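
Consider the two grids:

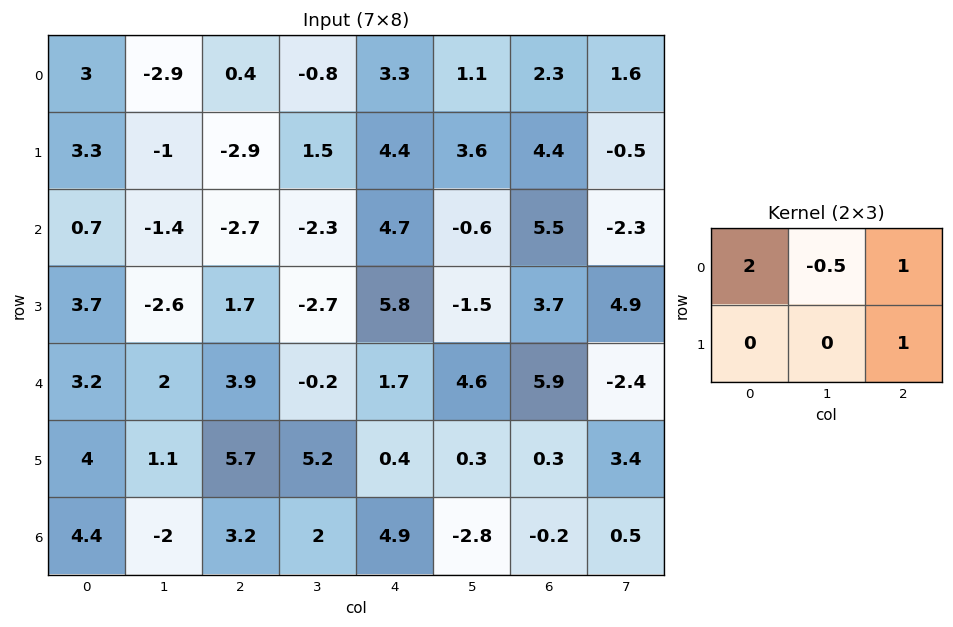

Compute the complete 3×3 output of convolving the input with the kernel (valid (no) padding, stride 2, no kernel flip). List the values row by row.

Output[0,0]: The receptive field on the input at this output position is [3 -2.9 0.4 / 3.3 -1 -2.9]. Elementwise product with the kernel and sum: 3·2 + -2.9·-0.5 + 0.4·1 + -2.9·1.

4.95 8.9 12.75
1.1 6.25 18.9
15 10 7.3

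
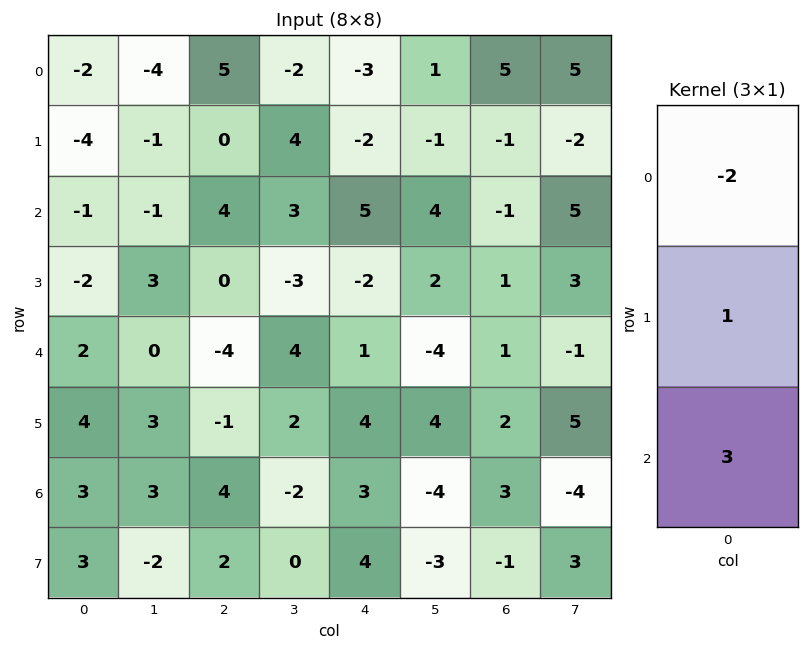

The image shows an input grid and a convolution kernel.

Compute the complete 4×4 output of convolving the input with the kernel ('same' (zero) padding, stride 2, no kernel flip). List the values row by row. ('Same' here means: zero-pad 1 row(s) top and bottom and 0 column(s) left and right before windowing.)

Output[0,0]: The receptive field on the zero-padded input at this output position is [0 / -2 / -4]. Elementwise product with the kernel and sum: 0·-2 + -2·1 + -4·3.

-14 5 -9 2
1 4 3 4
18 -7 17 5
4 12 7 -4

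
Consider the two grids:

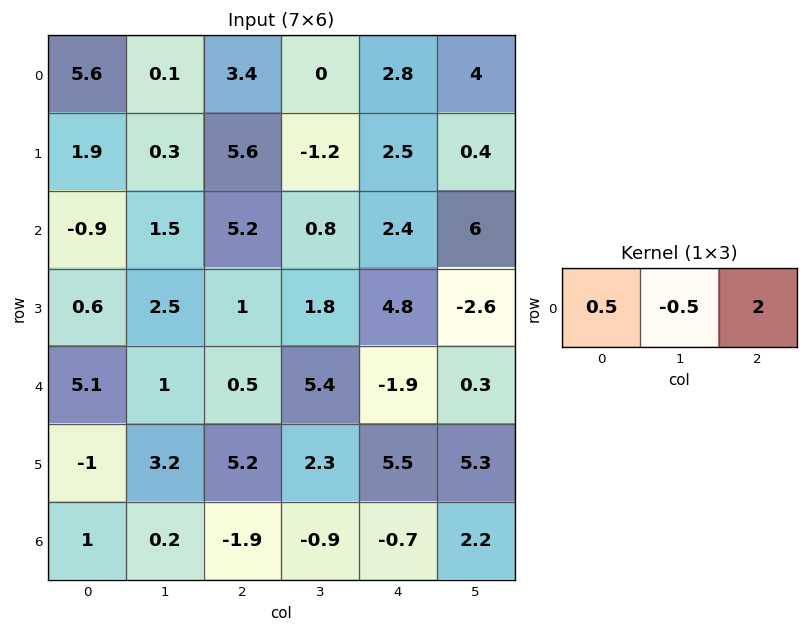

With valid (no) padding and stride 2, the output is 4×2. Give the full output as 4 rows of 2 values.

Output[0,0]: The receptive field on the input at this output position is [5.6 0.1 3.4]. Elementwise product with the kernel and sum: 5.6·0.5 + 0.1·-0.5 + 3.4·2.

9.55 7.3
9.2 7
3.05 -6.25
-3.4 -1.9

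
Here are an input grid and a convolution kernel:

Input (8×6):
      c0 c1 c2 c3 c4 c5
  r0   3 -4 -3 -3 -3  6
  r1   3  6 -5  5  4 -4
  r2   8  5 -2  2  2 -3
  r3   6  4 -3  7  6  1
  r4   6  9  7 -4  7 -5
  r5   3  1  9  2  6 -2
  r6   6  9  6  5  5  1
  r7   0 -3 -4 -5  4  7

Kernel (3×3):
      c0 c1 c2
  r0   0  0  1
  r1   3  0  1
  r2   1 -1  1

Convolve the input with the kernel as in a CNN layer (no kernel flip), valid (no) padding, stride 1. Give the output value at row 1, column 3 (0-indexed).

1

The receptive field on the input at this output position is [5 4 -4 / 2 2 -3 / 7 6 1]. Elementwise product with the kernel and sum: -4·1 + 2·3 + -3·1 + 7·1 + 6·-1 + 1·1.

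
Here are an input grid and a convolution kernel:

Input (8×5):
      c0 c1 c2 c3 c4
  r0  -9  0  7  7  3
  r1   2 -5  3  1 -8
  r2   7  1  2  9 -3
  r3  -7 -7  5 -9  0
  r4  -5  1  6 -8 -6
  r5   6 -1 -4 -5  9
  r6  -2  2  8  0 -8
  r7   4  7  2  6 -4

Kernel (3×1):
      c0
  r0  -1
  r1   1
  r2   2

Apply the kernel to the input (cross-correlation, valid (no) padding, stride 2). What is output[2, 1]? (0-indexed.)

The receptive field on the input at this output position is [6 / -4 / 8]. Elementwise product with the kernel and sum: 6·-1 + -4·1 + 8·2.

6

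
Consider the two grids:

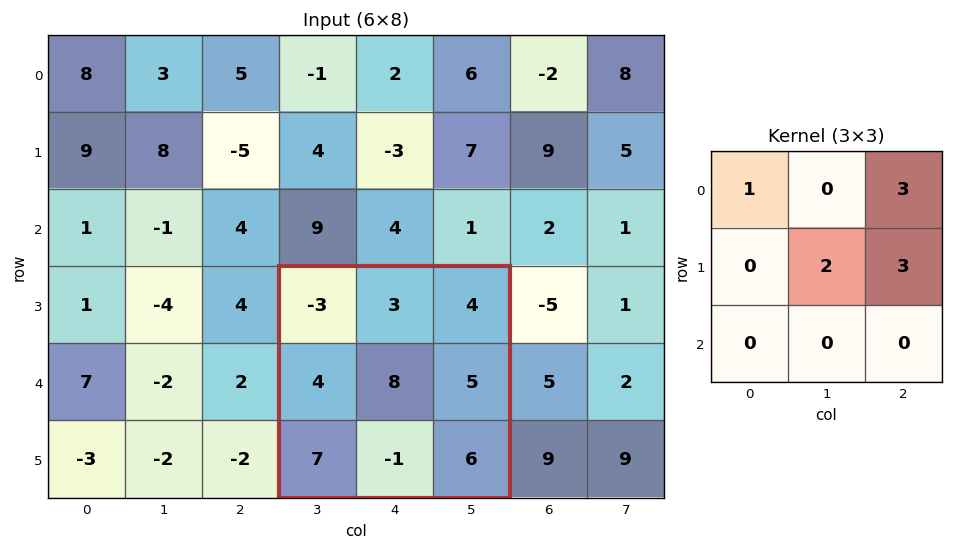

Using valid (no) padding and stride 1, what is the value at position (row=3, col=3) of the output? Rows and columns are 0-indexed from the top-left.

40

The receptive field on the input at this output position is [-3 3 4 / 4 8 5 / 7 -1 6]. Elementwise product with the kernel and sum: -3·1 + 4·3 + 8·2 + 5·3.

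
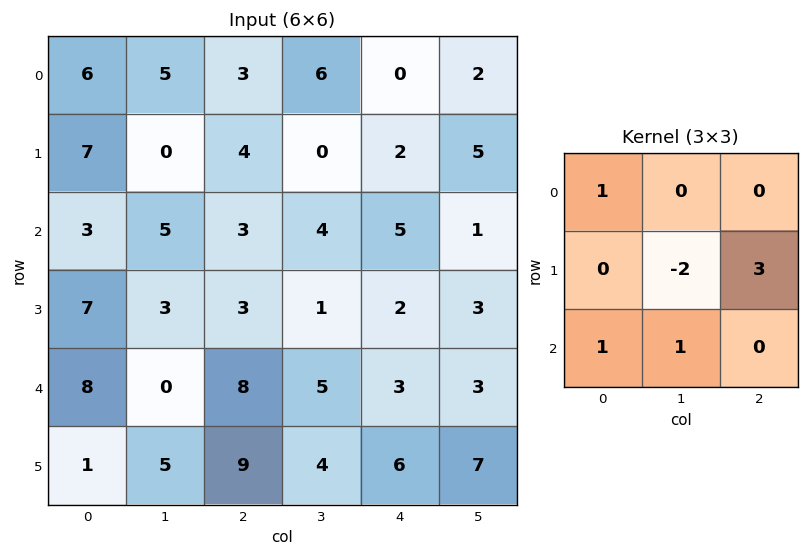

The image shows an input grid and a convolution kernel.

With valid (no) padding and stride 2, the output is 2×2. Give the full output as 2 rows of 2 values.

Output[0,0]: The receptive field on the input at this output position is [6 5 3 / 7 0 4 / 3 5 3]. Elementwise product with the kernel and sum: 6·1 + 0·-2 + 4·3 + 3·1 + 5·1.
Output[0,1]: The receptive field on the input at this output position is [3 6 0 / 4 0 2 / 3 4 5]. Elementwise product with the kernel and sum: 3·1 + 0·-2 + 2·3 + 3·1 + 4·1.

26 16
14 20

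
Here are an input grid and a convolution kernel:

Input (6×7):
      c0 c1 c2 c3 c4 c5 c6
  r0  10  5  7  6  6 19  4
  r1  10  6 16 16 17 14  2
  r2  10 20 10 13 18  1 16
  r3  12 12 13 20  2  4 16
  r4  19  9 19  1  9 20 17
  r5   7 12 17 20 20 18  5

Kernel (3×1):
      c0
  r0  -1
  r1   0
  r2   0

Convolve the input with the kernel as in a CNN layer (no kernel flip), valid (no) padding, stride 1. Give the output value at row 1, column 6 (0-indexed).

-2

The receptive field on the input at this output position is [2 / 16 / 16]. Elementwise product with the kernel and sum: 2·-1.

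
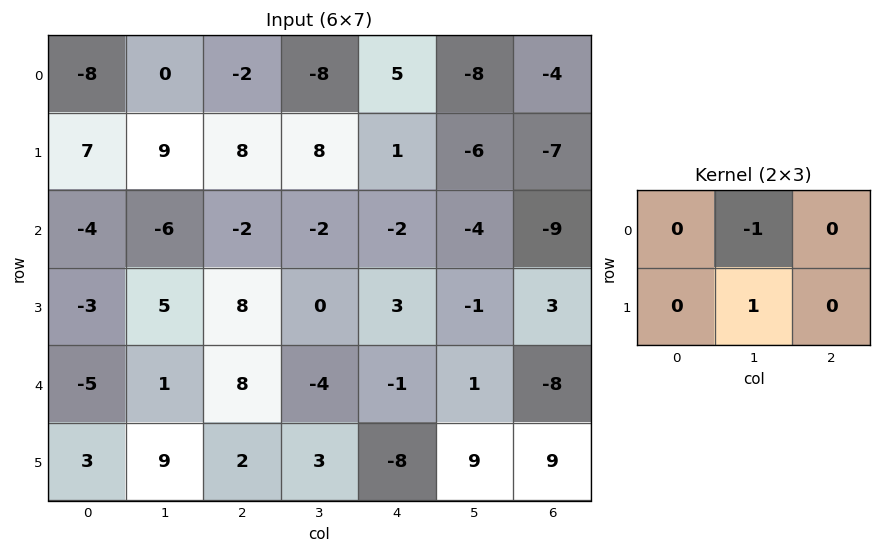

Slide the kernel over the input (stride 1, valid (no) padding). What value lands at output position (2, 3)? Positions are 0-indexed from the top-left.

The receptive field on the input at this output position is [-2 -2 -4 / 0 3 -1]. Elementwise product with the kernel and sum: -2·-1 + 3·1.

5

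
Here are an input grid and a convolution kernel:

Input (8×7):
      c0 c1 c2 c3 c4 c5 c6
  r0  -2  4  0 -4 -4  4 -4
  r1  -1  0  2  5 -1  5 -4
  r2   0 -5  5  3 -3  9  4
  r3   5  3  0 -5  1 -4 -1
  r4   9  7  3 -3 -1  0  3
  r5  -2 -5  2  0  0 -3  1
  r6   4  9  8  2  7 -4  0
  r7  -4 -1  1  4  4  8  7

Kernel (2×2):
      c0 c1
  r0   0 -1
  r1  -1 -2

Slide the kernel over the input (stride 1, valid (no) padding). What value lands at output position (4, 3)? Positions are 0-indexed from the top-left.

1

The receptive field on the input at this output position is [-3 -1 / 0 0]. Elementwise product with the kernel and sum: -1·-1 + 0·-1 + 0·-2.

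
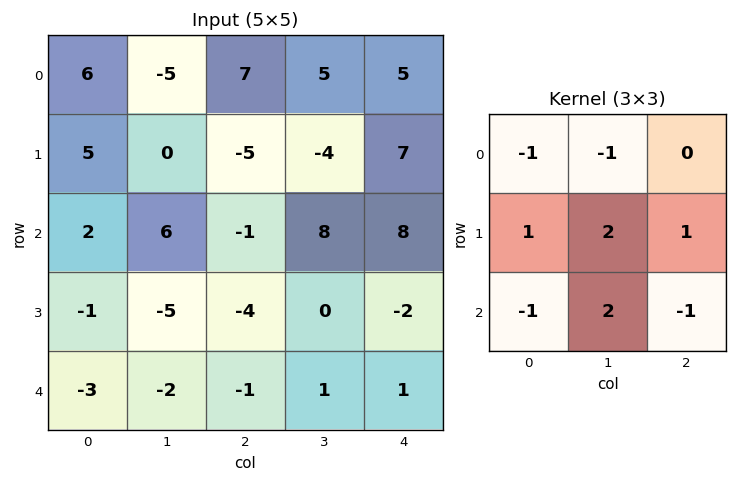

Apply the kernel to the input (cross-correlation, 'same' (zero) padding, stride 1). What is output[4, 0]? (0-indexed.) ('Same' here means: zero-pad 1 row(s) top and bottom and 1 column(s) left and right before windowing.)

The receptive field on the zero-padded input at this output position is [0 -1 -5 / 0 -3 -2 / 0 0 0]. Elementwise product with the kernel and sum: 0·-1 + -1·-1 + 0·1 + -3·2 + -2·1 + 0·-1 + 0·2 + 0·-1.

-7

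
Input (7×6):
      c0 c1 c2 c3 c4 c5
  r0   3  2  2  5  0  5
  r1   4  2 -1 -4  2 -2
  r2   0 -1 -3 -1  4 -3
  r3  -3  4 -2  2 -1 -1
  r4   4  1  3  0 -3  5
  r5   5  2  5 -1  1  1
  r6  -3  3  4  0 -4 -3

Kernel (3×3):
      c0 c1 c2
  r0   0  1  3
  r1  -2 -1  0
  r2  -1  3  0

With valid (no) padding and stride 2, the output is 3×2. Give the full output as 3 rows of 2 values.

-5 11
-9 10
10 -22

Output[0,0]: The receptive field on the input at this output position is [3 2 2 / 4 2 -1 / 0 -1 -3]. Elementwise product with the kernel and sum: 2·1 + 2·3 + 4·-2 + 2·-1 + 0·-1 + -1·3.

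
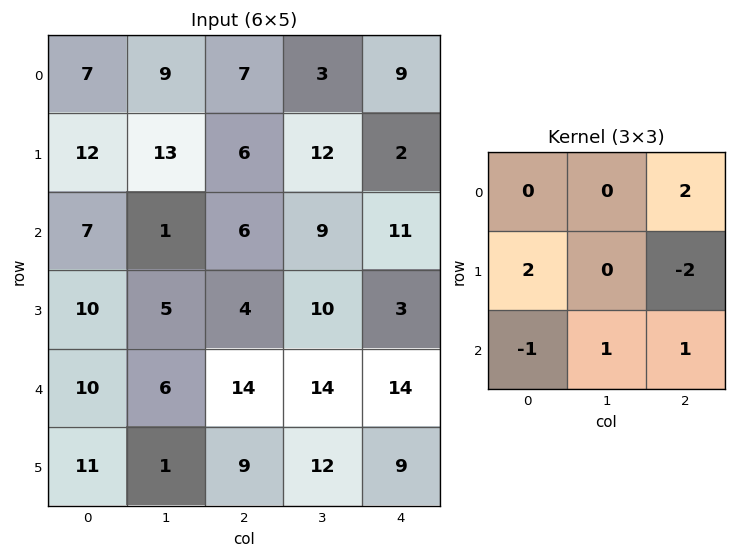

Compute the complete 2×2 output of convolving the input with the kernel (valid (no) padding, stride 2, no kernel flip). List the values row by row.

26 40
34 38

Output[0,0]: The receptive field on the input at this output position is [7 9 7 / 12 13 6 / 7 1 6]. Elementwise product with the kernel and sum: 7·2 + 12·2 + 6·-2 + 7·-1 + 1·1 + 6·1.
Output[0,1]: The receptive field on the input at this output position is [7 3 9 / 6 12 2 / 6 9 11]. Elementwise product with the kernel and sum: 9·2 + 6·2 + 2·-2 + 6·-1 + 9·1 + 11·1.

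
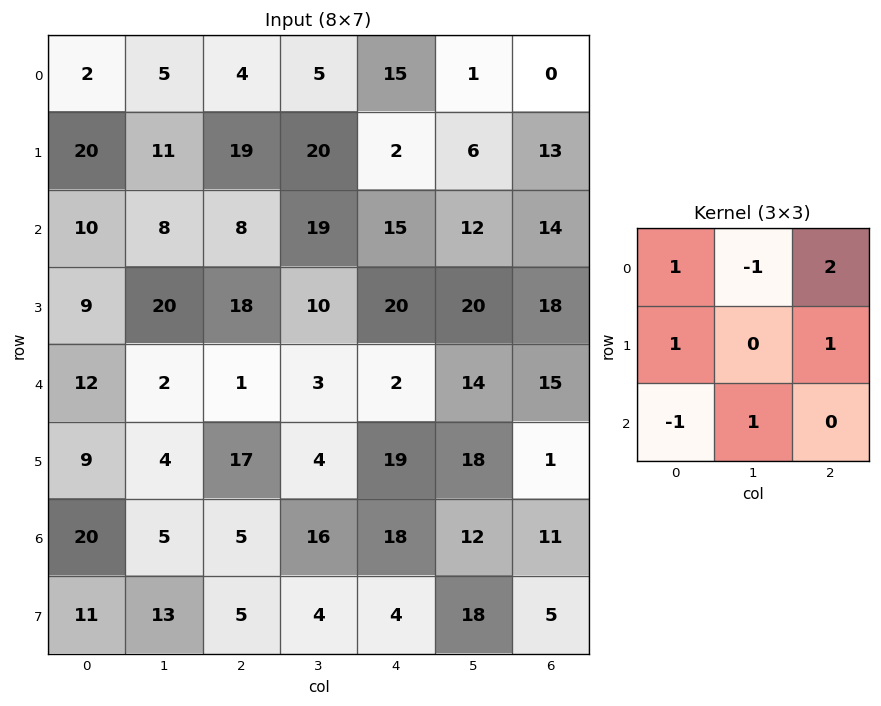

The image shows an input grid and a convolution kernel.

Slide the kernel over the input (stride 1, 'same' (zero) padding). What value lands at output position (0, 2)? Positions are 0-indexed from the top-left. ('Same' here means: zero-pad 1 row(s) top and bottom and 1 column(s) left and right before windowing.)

The receptive field on the zero-padded input at this output position is [0 0 0 / 5 4 5 / 11 19 20]. Elementwise product with the kernel and sum: 0·1 + 0·-1 + 0·2 + 5·1 + 5·1 + 11·-1 + 19·1.

18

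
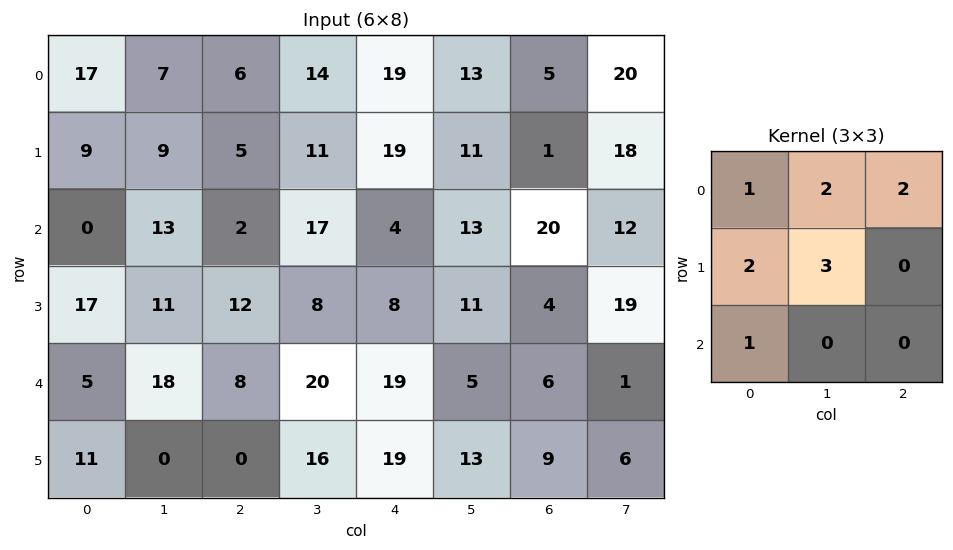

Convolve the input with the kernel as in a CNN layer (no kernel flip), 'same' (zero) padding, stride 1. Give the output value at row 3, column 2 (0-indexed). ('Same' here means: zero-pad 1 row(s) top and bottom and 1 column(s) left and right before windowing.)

The receptive field on the zero-padded input at this output position is [13 2 17 / 11 12 8 / 18 8 20]. Elementwise product with the kernel and sum: 13·1 + 2·2 + 17·2 + 11·2 + 12·3 + 18·1.

127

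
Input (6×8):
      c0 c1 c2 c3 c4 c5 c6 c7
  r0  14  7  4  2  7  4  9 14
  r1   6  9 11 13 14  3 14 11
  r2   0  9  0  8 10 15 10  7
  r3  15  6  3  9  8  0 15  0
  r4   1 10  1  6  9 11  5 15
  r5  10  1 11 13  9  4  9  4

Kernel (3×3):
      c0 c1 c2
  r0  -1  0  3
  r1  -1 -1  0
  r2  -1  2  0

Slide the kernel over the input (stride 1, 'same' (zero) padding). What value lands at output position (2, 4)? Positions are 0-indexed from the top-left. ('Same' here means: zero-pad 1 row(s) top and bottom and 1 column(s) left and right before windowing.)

The receptive field on the zero-padded input at this output position is [13 14 3 / 8 10 15 / 9 8 0]. Elementwise product with the kernel and sum: 13·-1 + 3·3 + 8·-1 + 10·-1 + 9·-1 + 8·2.

-15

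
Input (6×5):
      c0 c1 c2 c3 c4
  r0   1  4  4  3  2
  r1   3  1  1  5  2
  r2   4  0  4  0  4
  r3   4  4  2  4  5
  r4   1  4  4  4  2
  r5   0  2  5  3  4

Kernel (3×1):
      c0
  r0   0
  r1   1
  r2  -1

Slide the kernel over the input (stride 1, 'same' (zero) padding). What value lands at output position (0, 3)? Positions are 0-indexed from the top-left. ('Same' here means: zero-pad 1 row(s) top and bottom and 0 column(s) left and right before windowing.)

The receptive field on the zero-padded input at this output position is [0 / 3 / 5]. Elementwise product with the kernel and sum: 3·1 + 5·-1.

-2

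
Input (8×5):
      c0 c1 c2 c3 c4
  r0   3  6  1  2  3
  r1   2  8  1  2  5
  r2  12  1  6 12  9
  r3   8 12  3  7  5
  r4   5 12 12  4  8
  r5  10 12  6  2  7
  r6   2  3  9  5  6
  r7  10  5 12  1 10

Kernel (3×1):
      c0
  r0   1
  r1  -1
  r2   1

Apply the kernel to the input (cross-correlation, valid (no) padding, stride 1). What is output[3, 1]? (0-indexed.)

The receptive field on the input at this output position is [12 / 12 / 12]. Elementwise product with the kernel and sum: 12·1 + 12·-1 + 12·1.

12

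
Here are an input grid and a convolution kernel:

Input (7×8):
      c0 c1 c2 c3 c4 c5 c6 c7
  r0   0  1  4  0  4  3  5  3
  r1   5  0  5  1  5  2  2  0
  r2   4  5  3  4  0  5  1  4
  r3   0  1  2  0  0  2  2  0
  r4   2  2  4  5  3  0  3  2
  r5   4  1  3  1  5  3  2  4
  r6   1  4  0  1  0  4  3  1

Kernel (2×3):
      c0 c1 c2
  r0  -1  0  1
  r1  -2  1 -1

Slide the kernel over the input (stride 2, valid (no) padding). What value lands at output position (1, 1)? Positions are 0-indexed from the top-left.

The receptive field on the input at this output position is [3 4 0 / 2 0 0]. Elementwise product with the kernel and sum: 3·-1 + 0·1 + 2·-2 + 0·1 + 0·-1.

-7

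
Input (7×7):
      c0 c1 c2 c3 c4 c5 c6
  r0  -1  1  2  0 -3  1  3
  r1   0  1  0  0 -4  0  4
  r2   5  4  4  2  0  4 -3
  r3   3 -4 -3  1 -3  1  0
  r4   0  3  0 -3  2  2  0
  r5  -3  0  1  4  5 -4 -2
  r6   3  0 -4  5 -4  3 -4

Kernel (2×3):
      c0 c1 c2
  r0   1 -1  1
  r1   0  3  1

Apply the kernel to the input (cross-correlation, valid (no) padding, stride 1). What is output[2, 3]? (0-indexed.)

The receptive field on the input at this output position is [2 0 4 / 1 -3 1]. Elementwise product with the kernel and sum: 2·1 + 0·-1 + 4·1 + -3·3 + 1·1.

-2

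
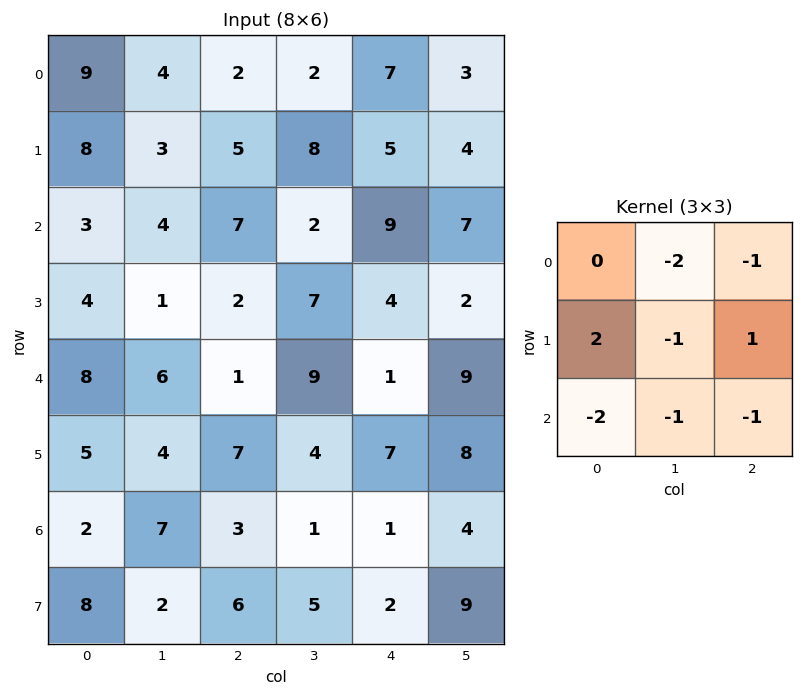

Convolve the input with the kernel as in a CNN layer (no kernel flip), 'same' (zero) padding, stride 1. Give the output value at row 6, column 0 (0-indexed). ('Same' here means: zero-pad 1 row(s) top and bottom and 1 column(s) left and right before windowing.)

The receptive field on the zero-padded input at this output position is [0 5 4 / 0 2 7 / 0 8 2]. Elementwise product with the kernel and sum: 5·-2 + 4·-1 + 0·2 + 2·-1 + 7·1 + 0·-2 + 8·-1 + 2·-1.

-19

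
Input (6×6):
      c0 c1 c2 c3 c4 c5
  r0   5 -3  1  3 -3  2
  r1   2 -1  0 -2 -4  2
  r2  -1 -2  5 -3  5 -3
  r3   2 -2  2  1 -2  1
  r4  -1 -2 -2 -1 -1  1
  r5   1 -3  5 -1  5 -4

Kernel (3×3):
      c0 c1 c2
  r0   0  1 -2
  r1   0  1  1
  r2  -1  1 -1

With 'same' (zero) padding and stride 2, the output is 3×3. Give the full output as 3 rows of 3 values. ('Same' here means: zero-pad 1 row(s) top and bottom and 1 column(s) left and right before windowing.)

5 7 -5
5 9 -10
7 6 6

Output[0,0]: The receptive field on the zero-padded input at this output position is [0 0 0 / 0 5 -3 / 0 2 -1]. Elementwise product with the kernel and sum: 0·1 + 0·-2 + 5·1 + -3·1 + 0·-1 + 2·1 + -1·-1.
Output[0,1]: The receptive field on the zero-padded input at this output position is [0 0 0 / -3 1 3 / -1 0 -2]. Elementwise product with the kernel and sum: 0·1 + 0·-2 + 1·1 + 3·1 + -1·-1 + 0·1 + -2·-1.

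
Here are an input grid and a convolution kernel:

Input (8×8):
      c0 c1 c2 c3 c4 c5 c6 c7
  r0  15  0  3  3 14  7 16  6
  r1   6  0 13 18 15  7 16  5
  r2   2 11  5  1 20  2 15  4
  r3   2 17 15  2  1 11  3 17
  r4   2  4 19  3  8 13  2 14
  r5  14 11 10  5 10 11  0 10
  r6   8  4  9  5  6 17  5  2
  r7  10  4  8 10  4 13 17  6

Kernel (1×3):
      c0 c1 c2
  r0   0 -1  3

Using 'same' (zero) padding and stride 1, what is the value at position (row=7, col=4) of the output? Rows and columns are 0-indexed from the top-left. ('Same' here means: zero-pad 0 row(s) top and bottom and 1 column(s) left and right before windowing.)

35

The receptive field on the zero-padded input at this output position is [10 4 13]. Elementwise product with the kernel and sum: 4·-1 + 13·3.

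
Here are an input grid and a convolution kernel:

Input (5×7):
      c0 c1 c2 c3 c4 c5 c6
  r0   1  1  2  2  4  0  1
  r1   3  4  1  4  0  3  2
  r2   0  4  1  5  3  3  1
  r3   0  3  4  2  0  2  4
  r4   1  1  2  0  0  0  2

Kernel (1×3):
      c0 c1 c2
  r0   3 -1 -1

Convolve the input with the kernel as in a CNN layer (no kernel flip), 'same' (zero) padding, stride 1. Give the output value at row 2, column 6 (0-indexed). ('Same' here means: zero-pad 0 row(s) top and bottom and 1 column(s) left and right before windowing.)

The receptive field on the zero-padded input at this output position is [3 1 0]. Elementwise product with the kernel and sum: 3·3 + 1·-1 + 0·-1.

8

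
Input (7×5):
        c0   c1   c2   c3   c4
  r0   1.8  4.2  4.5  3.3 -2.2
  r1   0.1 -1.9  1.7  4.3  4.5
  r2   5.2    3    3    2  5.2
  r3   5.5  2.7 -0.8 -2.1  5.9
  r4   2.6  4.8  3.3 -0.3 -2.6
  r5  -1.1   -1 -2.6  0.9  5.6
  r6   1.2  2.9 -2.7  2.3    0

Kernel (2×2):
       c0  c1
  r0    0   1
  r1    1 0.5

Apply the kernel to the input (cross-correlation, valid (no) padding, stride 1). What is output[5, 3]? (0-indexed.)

The receptive field on the input at this output position is [0.9 5.6 / 2.3 0]. Elementwise product with the kernel and sum: 5.6·1 + 2.3·1 + 0·0.5.

7.9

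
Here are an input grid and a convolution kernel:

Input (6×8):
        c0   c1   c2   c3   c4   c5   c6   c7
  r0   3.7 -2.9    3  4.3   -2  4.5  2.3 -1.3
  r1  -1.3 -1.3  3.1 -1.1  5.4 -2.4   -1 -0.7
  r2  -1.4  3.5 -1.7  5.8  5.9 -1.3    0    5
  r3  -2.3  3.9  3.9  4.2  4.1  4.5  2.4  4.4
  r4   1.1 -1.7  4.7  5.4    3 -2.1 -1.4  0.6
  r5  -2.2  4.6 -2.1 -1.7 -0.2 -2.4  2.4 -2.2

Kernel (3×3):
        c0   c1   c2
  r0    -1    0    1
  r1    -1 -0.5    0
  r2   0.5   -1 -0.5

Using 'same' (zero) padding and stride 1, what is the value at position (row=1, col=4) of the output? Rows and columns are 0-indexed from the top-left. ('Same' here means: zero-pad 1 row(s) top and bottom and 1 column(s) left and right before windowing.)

-3.75

The receptive field on the zero-padded input at this output position is [4.3 -2 4.5 / -1.1 5.4 -2.4 / 5.8 5.9 -1.3]. Elementwise product with the kernel and sum: 4.3·-1 + 4.5·1 + -1.1·-1 + 5.4·-0.5 + 5.8·0.5 + 5.9·-1 + -1.3·-0.5.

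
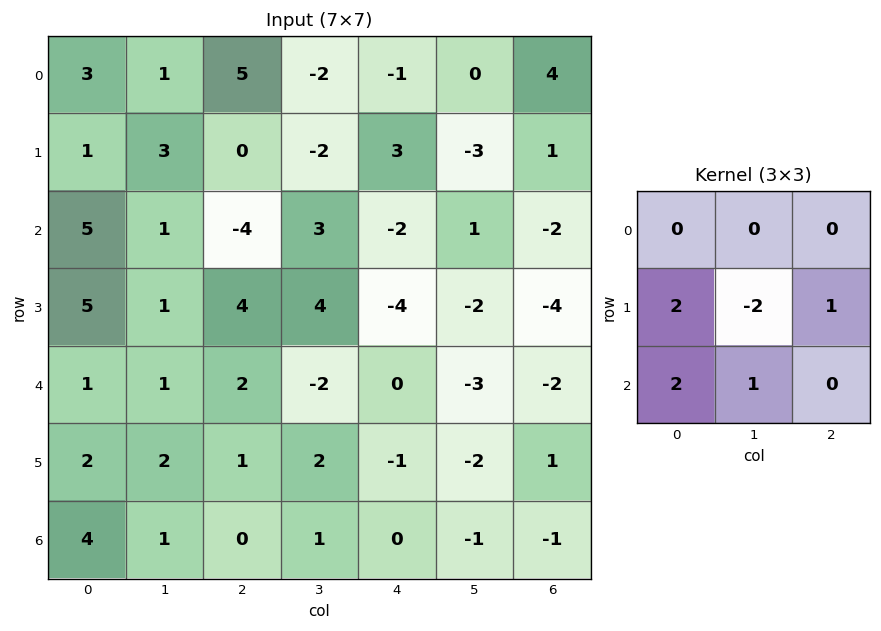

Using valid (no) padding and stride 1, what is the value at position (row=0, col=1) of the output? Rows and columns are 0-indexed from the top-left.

2

The receptive field on the input at this output position is [1 5 -2 / 3 0 -2 / 1 -4 3]. Elementwise product with the kernel and sum: 3·2 + 0·-2 + -2·1 + 1·2 + -4·1.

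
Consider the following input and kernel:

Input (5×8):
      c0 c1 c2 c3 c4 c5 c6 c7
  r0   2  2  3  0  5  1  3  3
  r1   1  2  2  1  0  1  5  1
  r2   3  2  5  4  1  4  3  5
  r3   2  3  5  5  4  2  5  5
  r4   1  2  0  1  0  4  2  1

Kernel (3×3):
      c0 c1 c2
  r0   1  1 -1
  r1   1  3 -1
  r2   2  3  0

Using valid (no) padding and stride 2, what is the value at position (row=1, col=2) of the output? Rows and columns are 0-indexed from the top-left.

The receptive field on the input at this output position is [1 4 3 / 4 2 5 / 0 4 2]. Elementwise product with the kernel and sum: 1·1 + 4·1 + 3·-1 + 4·1 + 2·3 + 5·-1 + 0·2 + 4·3.

19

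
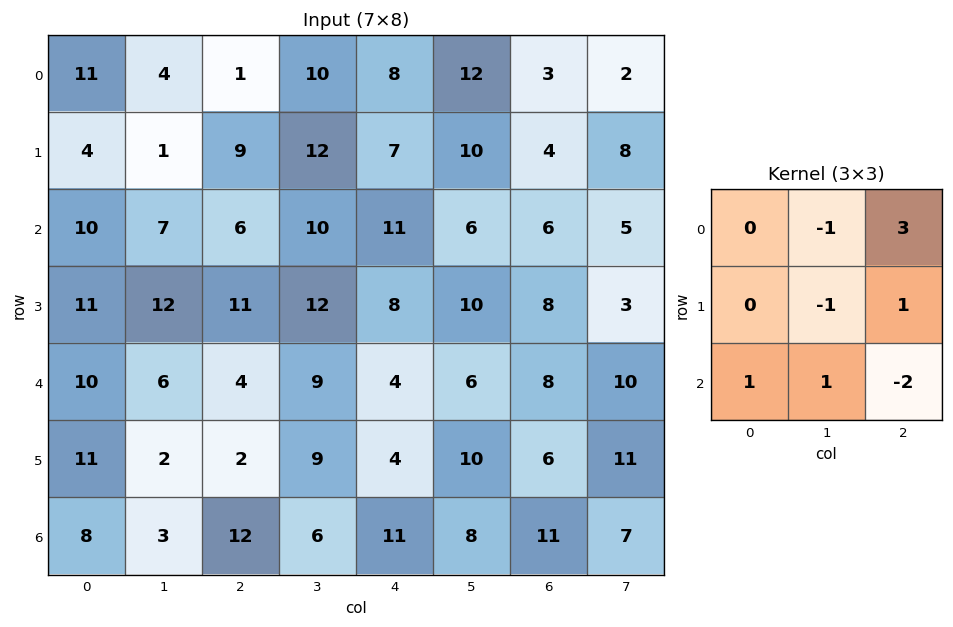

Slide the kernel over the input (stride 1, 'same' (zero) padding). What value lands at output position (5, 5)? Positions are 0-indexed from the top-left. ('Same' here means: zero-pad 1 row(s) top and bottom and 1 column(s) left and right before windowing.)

11

The receptive field on the zero-padded input at this output position is [4 6 8 / 4 10 6 / 11 8 11]. Elementwise product with the kernel and sum: 6·-1 + 8·3 + 10·-1 + 6·1 + 11·1 + 8·1 + 11·-2.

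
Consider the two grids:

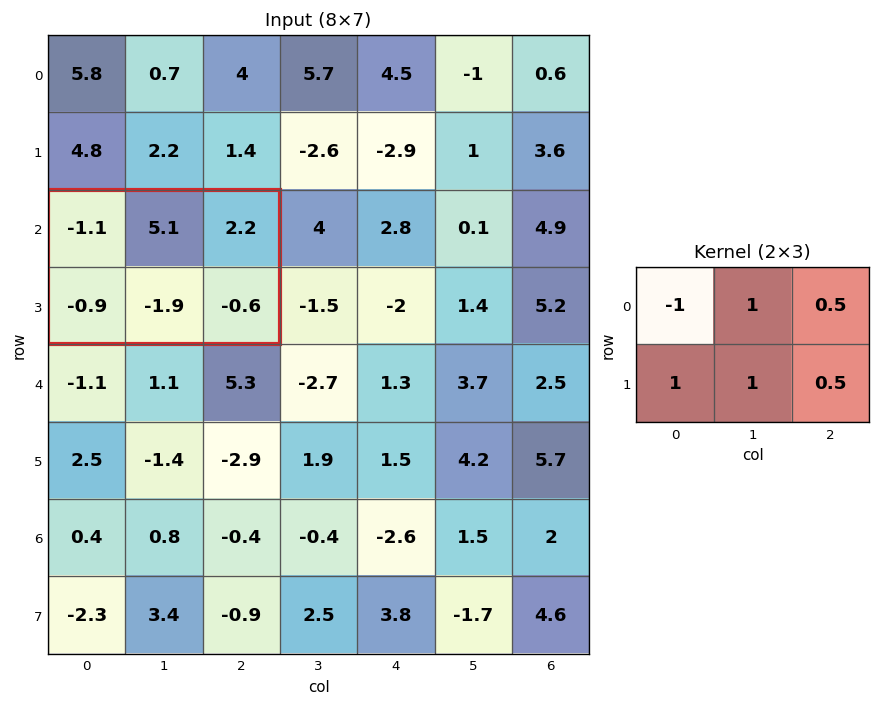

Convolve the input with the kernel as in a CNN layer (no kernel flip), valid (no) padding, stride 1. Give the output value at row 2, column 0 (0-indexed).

The receptive field on the input at this output position is [-1.1 5.1 2.2 / -0.9 -1.9 -0.6]. Elementwise product with the kernel and sum: -1.1·-1 + 5.1·1 + 2.2·0.5 + -0.9·1 + -1.9·1 + -0.6·0.5.

4.2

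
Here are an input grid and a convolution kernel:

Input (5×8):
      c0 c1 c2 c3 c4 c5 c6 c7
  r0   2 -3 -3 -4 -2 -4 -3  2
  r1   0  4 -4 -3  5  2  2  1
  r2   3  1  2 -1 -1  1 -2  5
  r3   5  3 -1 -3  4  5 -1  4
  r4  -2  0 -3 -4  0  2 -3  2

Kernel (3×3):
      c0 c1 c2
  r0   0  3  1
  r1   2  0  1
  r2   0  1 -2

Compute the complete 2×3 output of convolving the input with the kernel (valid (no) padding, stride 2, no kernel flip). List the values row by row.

-19 -16 2
20 -6 16

Output[0,0]: The receptive field on the input at this output position is [2 -3 -3 / 0 4 -4 / 3 1 2]. Elementwise product with the kernel and sum: -3·3 + -3·1 + 0·2 + -4·1 + 1·1 + 2·-2.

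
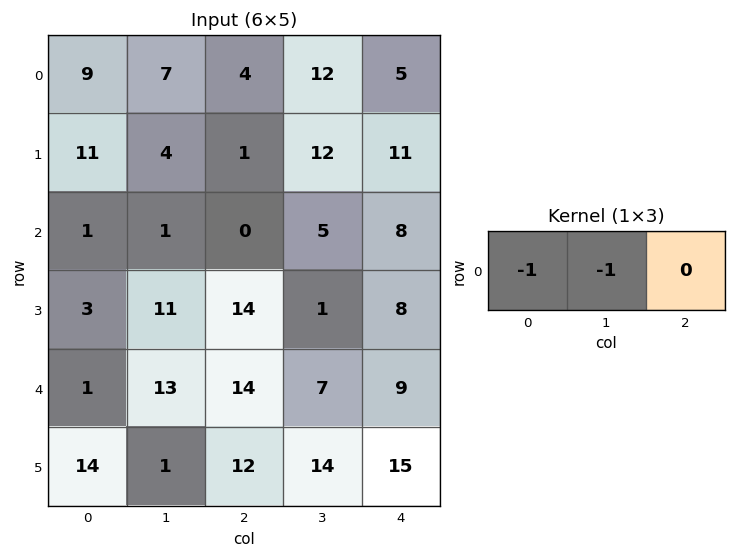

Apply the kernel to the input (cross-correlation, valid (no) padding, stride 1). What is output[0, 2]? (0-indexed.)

-16

The receptive field on the input at this output position is [4 12 5]. Elementwise product with the kernel and sum: 4·-1 + 12·-1.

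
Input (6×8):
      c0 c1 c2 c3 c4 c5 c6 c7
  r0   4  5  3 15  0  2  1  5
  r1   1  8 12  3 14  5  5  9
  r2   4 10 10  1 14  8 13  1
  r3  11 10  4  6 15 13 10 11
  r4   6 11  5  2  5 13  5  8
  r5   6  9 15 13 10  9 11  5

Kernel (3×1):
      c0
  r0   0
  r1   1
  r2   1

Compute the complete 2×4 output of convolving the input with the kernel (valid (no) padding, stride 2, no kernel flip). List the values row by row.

Output[0,0]: The receptive field on the input at this output position is [4 / 1 / 4]. Elementwise product with the kernel and sum: 1·1 + 4·1.

5 22 28 18
17 9 20 15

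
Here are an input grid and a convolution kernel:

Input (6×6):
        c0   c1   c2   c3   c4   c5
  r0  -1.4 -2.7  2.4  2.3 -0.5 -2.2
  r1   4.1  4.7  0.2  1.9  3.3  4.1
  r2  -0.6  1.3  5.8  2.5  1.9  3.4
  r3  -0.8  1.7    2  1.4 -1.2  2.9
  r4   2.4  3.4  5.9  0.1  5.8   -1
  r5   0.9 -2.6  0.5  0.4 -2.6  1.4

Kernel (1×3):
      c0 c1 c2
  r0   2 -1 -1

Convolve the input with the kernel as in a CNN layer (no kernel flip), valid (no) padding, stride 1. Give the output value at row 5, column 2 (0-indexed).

The receptive field on the input at this output position is [0.5 0.4 -2.6]. Elementwise product with the kernel and sum: 0.5·2 + 0.4·-1 + -2.6·-1.

3.2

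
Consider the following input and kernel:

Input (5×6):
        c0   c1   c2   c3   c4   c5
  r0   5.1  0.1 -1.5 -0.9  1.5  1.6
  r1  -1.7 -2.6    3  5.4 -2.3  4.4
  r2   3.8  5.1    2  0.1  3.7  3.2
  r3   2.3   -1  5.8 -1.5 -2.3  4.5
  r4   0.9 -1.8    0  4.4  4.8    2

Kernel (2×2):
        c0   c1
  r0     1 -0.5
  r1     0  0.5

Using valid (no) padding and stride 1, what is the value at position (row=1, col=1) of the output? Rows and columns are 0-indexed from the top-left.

-3.1

The receptive field on the input at this output position is [-2.6 3 / 5.1 2]. Elementwise product with the kernel and sum: -2.6·1 + 3·-0.5 + 2·0.5.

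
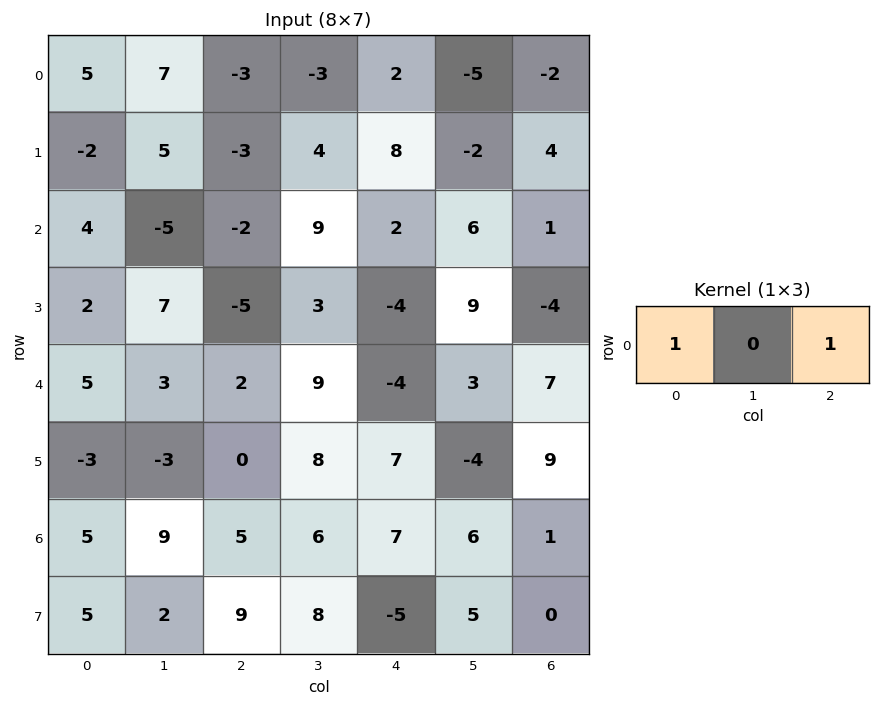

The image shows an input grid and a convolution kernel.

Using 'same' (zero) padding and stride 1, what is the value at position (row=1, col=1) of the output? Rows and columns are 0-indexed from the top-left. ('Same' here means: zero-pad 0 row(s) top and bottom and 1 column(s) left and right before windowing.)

-5

The receptive field on the zero-padded input at this output position is [-2 5 -3]. Elementwise product with the kernel and sum: -2·1 + -3·1.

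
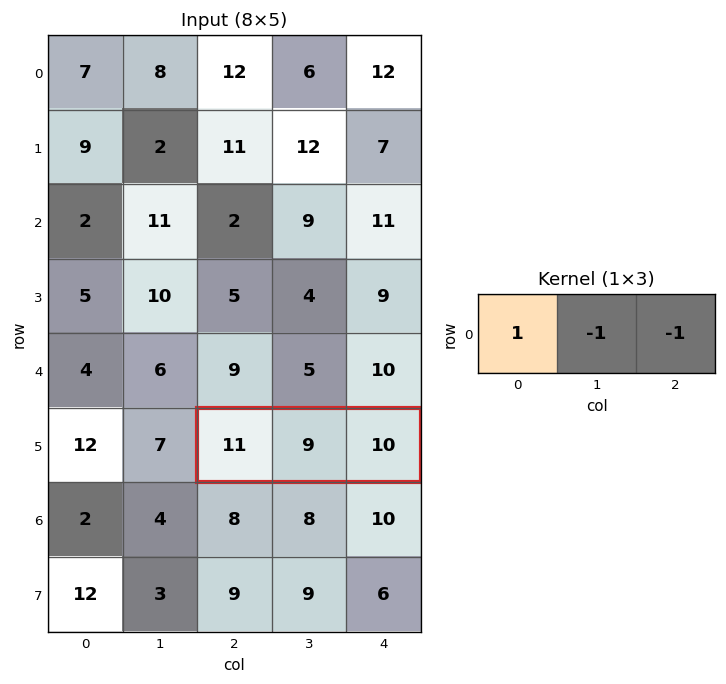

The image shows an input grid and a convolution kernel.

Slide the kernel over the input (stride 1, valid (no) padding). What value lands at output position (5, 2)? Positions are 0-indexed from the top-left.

The receptive field on the input at this output position is [11 9 10]. Elementwise product with the kernel and sum: 11·1 + 9·-1 + 10·-1.

-8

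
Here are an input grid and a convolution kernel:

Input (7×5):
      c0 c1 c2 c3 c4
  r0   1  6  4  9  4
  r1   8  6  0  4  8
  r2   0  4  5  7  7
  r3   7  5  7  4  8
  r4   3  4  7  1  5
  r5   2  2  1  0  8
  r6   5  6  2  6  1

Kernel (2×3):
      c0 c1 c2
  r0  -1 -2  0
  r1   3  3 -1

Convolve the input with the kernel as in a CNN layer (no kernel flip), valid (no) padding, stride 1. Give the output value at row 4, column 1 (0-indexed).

-9

The receptive field on the input at this output position is [4 7 1 / 2 1 0]. Elementwise product with the kernel and sum: 4·-1 + 7·-2 + 2·3 + 1·3 + 0·-1.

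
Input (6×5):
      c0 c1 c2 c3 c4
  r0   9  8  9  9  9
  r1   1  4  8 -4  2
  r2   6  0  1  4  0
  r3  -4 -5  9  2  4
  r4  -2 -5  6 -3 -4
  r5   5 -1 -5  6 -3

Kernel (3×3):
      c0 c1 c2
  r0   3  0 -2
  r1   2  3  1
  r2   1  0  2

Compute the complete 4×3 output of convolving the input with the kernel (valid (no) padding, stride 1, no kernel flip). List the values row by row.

Output[0,0]: The receptive field on the input at this output position is [9 8 9 / 1 4 8 / 6 0 1]. Elementwise product with the kernel and sum: 9·3 + 9·-2 + 1·2 + 4·3 + 8·1 + 6·1 + 1·2.
Output[0,1]: The receptive field on the input at this output position is [8 9 9 / 4 8 -4 / 0 1 4]. Elementwise product with the kernel and sum: 8·3 + 9·-2 + 4·2 + 8·3 + -4·1 + 0·1 + 4·2.

39 42 16
14 26 51
12 0 29
-48 -3 7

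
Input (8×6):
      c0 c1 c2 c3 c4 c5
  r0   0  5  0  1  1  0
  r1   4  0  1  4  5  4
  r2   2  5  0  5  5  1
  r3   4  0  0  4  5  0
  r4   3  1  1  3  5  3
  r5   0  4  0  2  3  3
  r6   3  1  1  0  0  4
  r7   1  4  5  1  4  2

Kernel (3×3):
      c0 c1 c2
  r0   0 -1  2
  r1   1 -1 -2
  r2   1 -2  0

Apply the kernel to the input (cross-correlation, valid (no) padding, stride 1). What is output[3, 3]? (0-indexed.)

-17

The receptive field on the input at this output position is [4 5 0 / 3 5 3 / 2 3 3]. Elementwise product with the kernel and sum: 5·-1 + 0·2 + 3·1 + 5·-1 + 3·-2 + 2·1 + 3·-2.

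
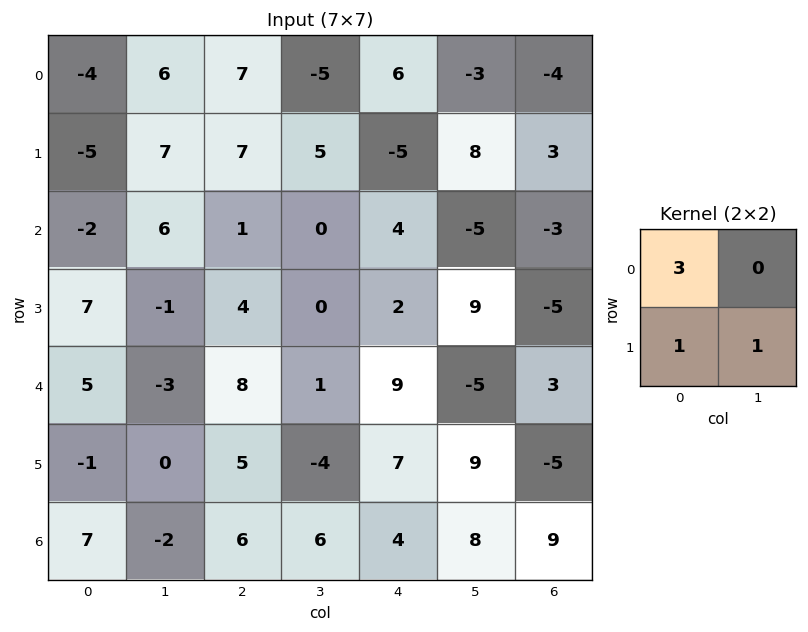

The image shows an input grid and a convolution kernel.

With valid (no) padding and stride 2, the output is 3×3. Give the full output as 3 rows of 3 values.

-10 33 21
0 7 23
14 25 43

Output[0,0]: The receptive field on the input at this output position is [-4 6 / -5 7]. Elementwise product with the kernel and sum: -4·3 + -5·1 + 7·1.
Output[0,1]: The receptive field on the input at this output position is [7 -5 / 7 5]. Elementwise product with the kernel and sum: 7·3 + 7·1 + 5·1.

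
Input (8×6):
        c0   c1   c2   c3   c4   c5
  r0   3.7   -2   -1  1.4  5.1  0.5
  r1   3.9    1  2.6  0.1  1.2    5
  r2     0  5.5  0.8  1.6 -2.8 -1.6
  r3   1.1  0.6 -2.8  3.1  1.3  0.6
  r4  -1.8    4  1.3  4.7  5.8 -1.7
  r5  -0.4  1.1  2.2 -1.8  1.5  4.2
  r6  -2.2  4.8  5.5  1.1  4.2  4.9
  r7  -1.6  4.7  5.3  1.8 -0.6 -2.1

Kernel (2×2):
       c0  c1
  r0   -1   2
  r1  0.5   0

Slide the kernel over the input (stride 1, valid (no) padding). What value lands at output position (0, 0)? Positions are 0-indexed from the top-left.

The receptive field on the input at this output position is [3.7 -2 / 3.9 1]. Elementwise product with the kernel and sum: 3.7·-1 + -2·2 + 3.9·0.5.

-5.75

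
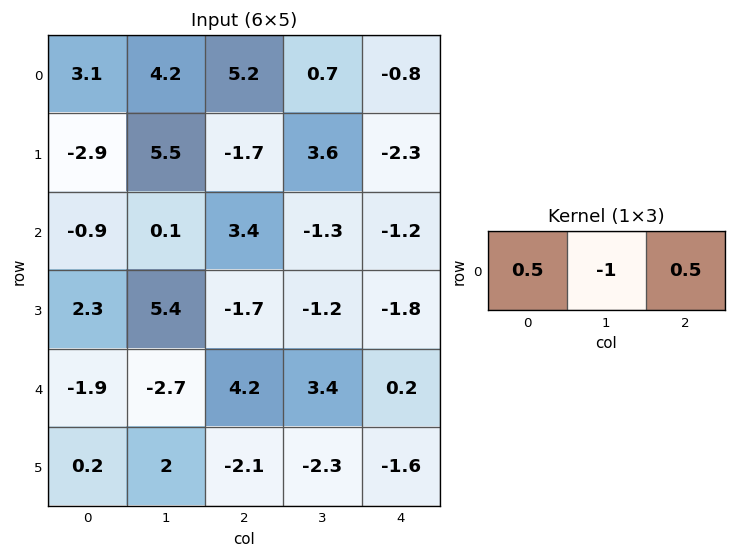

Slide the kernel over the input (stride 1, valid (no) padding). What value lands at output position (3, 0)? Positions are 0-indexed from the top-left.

-5.1

The receptive field on the input at this output position is [2.3 5.4 -1.7]. Elementwise product with the kernel and sum: 2.3·0.5 + 5.4·-1 + -1.7·0.5.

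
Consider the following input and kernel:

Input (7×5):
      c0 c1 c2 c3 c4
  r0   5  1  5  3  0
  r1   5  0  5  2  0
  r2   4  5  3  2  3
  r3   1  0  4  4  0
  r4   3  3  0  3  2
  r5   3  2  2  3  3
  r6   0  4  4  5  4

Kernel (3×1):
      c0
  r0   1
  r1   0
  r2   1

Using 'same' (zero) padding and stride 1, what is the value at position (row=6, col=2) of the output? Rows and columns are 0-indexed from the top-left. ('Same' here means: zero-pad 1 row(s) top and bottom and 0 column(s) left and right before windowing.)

The receptive field on the zero-padded input at this output position is [2 / 4 / 0]. Elementwise product with the kernel and sum: 2·1 + 0·1.

2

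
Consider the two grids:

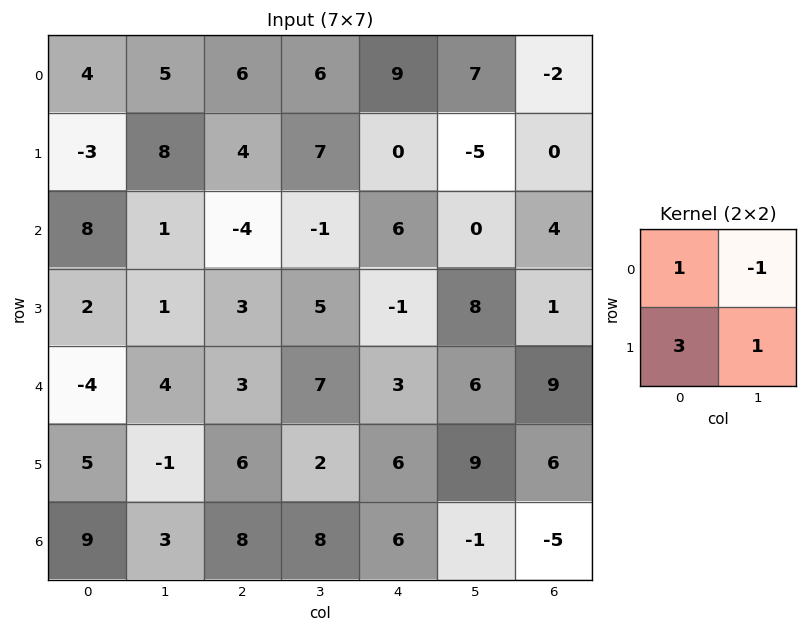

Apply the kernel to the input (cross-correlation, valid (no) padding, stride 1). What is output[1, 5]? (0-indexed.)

The receptive field on the input at this output position is [-5 0 / 0 4]. Elementwise product with the kernel and sum: -5·1 + 0·-1 + 0·3 + 4·1.

-1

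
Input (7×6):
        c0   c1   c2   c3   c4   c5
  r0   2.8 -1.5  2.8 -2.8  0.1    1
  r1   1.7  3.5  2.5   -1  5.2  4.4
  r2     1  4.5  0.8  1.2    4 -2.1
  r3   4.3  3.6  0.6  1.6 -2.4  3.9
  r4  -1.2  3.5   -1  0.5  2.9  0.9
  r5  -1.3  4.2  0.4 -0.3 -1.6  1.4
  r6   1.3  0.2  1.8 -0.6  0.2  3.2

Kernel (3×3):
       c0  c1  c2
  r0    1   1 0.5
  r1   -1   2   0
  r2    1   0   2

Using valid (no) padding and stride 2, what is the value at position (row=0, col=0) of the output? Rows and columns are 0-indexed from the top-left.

10.6

The receptive field on the input at this output position is [2.8 -1.5 2.8 / 1.7 3.5 2.5 / 1 4.5 0.8]. Elementwise product with the kernel and sum: 2.8·1 + -1.5·1 + 2.8·0.5 + 1.7·-1 + 3.5·2 + 1·1 + 0.8·2.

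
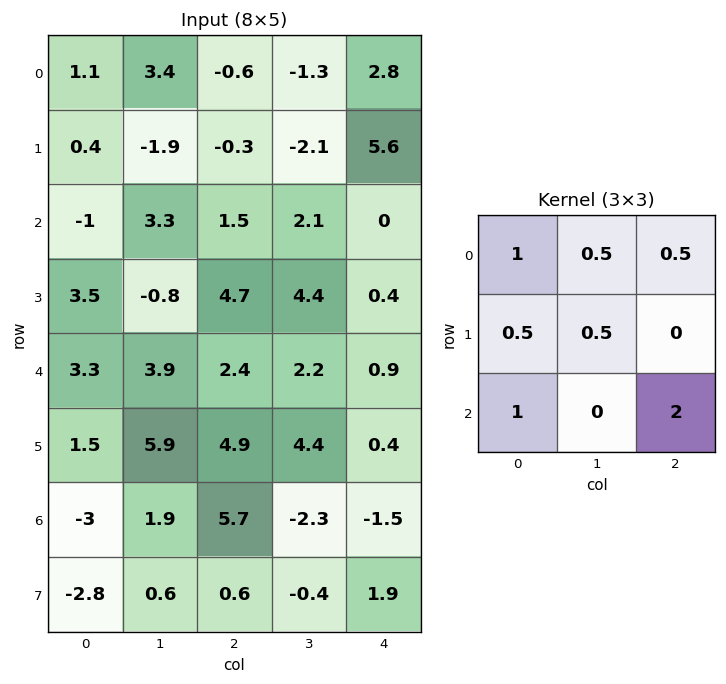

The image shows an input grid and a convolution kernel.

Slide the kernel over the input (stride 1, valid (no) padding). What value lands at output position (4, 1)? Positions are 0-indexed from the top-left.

8.9

The receptive field on the input at this output position is [3.9 2.4 2.2 / 5.9 4.9 4.4 / 1.9 5.7 -2.3]. Elementwise product with the kernel and sum: 3.9·1 + 2.4·0.5 + 2.2·0.5 + 5.9·0.5 + 4.9·0.5 + 1.9·1 + -2.3·2.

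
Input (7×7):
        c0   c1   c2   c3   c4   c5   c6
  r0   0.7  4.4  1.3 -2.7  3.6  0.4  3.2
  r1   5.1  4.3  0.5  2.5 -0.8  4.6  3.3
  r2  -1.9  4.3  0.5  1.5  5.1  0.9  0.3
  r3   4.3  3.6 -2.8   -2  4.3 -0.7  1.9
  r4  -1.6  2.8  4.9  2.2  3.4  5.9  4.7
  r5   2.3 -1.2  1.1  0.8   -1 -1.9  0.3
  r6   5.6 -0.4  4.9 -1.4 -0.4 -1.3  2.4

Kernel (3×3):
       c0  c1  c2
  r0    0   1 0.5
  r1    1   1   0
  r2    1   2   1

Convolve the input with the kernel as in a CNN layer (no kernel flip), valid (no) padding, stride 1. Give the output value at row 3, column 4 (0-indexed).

5.05

The receptive field on the input at this output position is [4.3 -0.7 1.9 / 3.4 5.9 4.7 / -1 -1.9 0.3]. Elementwise product with the kernel and sum: -0.7·1 + 1.9·0.5 + 3.4·1 + 5.9·1 + -1·1 + -1.9·2 + 0.3·1.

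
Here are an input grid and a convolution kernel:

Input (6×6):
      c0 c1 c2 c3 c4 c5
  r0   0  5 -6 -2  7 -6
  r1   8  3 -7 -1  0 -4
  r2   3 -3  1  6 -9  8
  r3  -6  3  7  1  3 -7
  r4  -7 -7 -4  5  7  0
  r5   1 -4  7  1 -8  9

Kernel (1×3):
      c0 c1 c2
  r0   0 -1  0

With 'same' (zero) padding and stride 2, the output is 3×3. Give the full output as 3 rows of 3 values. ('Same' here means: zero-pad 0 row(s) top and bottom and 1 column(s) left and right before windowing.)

0 6 -7
-3 -1 9
7 4 -7

Output[0,0]: The receptive field on the zero-padded input at this output position is [0 0 5]. Elementwise product with the kernel and sum: 0·-1.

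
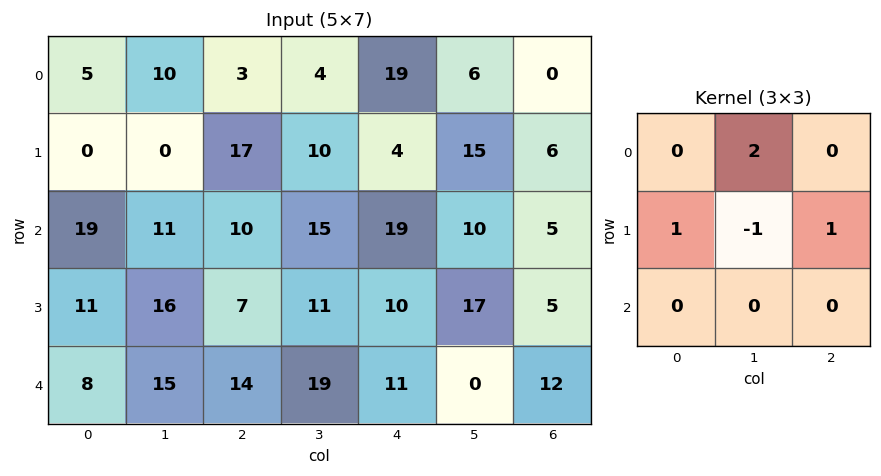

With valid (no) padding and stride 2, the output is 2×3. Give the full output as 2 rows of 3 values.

37 19 7
24 36 18

Output[0,0]: The receptive field on the input at this output position is [5 10 3 / 0 0 17 / 19 11 10]. Elementwise product with the kernel and sum: 10·2 + 0·1 + 0·-1 + 17·1.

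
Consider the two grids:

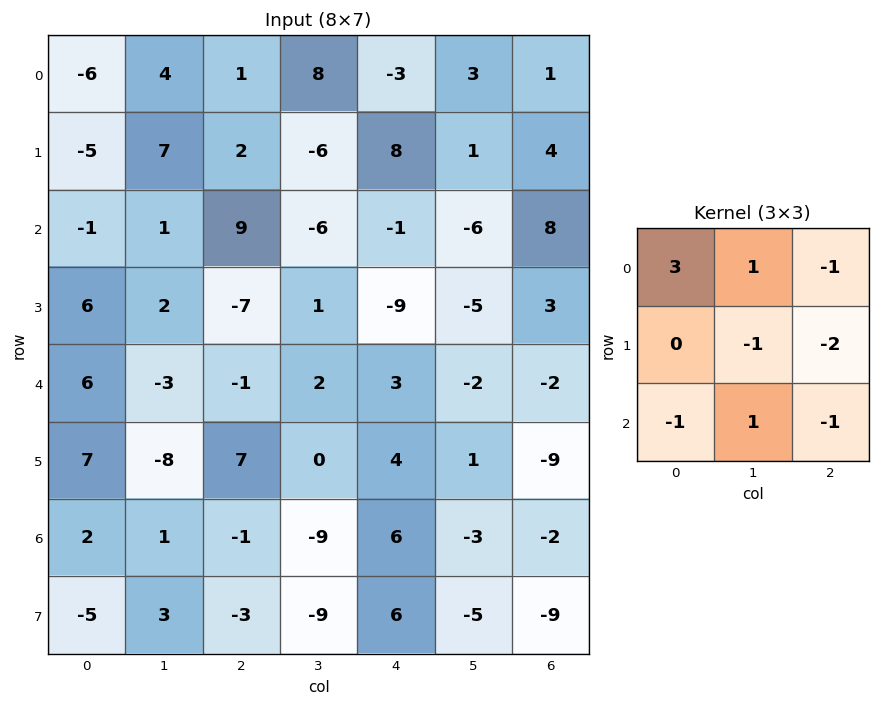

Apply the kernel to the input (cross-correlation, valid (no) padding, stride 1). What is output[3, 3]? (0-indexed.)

The receptive field on the input at this output position is [1 -9 -5 / 2 3 -2 / 0 4 1]. Elementwise product with the kernel and sum: 1·3 + -9·1 + -5·-1 + 3·-1 + -2·-2 + 0·-1 + 4·1 + 1·-1.

3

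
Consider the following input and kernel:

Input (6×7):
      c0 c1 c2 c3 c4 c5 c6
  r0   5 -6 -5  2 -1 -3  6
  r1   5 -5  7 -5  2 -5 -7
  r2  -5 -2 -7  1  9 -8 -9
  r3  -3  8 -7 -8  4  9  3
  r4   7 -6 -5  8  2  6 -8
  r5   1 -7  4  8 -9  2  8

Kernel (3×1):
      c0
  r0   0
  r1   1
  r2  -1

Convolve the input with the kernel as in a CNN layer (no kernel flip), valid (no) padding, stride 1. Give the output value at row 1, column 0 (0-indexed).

-2

The receptive field on the input at this output position is [5 / -5 / -3]. Elementwise product with the kernel and sum: -5·1 + -3·-1.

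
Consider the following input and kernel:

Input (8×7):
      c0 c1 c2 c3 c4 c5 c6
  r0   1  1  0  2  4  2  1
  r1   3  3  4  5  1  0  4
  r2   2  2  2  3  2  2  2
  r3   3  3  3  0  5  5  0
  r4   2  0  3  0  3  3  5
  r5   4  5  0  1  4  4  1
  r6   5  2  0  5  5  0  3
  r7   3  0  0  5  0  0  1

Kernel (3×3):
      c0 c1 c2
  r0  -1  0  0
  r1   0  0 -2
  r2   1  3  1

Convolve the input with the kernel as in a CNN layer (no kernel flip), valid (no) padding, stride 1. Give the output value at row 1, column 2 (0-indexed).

0

The receptive field on the input at this output position is [4 5 1 / 2 3 2 / 3 0 5]. Elementwise product with the kernel and sum: 4·-1 + 2·-2 + 3·1 + 0·3 + 5·1.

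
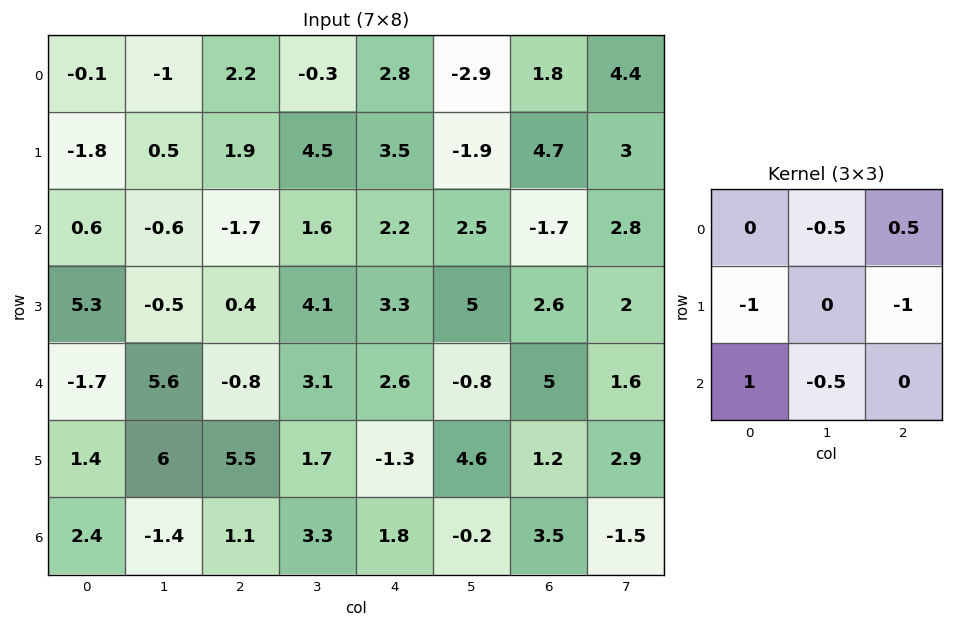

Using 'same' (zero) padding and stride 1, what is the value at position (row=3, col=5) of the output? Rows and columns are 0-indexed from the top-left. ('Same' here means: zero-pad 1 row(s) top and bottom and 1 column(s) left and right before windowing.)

The receptive field on the zero-padded input at this output position is [2.2 2.5 -1.7 / 3.3 5 2.6 / 2.6 -0.8 5]. Elementwise product with the kernel and sum: 2.5·-0.5 + -1.7·0.5 + 3.3·-1 + 2.6·-1 + 2.6·1 + -0.8·-0.5.

-5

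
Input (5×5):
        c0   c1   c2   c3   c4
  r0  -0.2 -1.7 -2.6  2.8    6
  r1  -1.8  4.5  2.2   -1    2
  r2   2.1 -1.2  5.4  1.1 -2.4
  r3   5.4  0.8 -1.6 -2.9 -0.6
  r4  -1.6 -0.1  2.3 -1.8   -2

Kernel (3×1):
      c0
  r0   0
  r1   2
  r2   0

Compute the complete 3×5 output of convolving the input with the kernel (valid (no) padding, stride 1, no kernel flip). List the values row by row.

-3.6 9 4.4 -2 4
4.2 -2.4 10.8 2.2 -4.8
10.8 1.6 -3.2 -5.8 -1.2

Output[0,0]: The receptive field on the input at this output position is [-0.2 / -1.8 / 2.1]. Elementwise product with the kernel and sum: -1.8·2.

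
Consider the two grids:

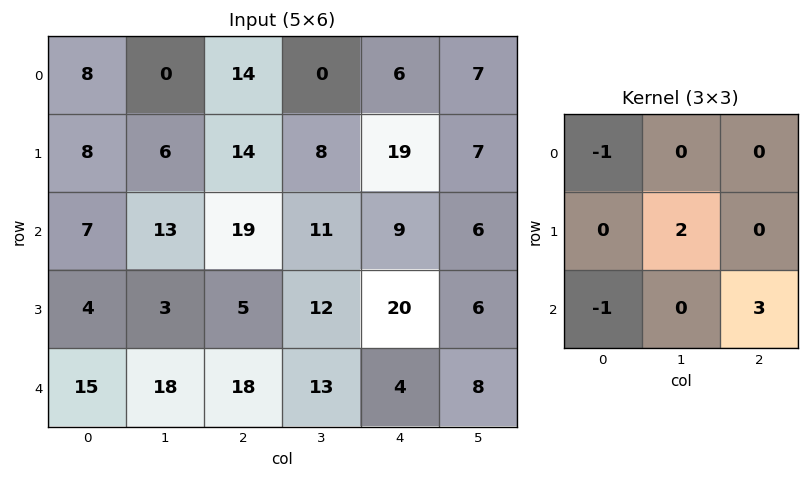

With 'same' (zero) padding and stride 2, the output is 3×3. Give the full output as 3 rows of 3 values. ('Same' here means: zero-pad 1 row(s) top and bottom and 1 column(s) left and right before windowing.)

Output[0,0]: The receptive field on the zero-padded input at this output position is [0 0 0 / 0 8 0 / 0 8 6]. Elementwise product with the kernel and sum: 0·-1 + 8·2 + 0·-1 + 6·3.

34 46 25
23 65 16
30 33 -4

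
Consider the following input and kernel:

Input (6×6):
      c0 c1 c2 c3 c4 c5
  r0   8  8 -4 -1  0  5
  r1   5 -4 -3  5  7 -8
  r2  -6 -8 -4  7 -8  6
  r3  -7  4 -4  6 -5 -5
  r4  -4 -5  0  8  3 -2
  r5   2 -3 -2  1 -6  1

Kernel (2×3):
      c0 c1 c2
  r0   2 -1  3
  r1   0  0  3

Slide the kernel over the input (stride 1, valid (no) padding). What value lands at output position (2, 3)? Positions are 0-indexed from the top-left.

25

The receptive field on the input at this output position is [7 -8 6 / 6 -5 -5]. Elementwise product with the kernel and sum: 7·2 + -8·-1 + 6·3 + -5·3.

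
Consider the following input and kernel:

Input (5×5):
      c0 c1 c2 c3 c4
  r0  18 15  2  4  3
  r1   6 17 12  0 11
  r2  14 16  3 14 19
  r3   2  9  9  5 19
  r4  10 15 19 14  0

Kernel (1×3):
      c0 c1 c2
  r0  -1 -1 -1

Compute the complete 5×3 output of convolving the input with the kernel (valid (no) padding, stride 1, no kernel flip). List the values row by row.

-35 -21 -9
-35 -29 -23
-33 -33 -36
-20 -23 -33
-44 -48 -33

Output[0,0]: The receptive field on the input at this output position is [18 15 2]. Elementwise product with the kernel and sum: 18·-1 + 15·-1 + 2·-1.
Output[0,1]: The receptive field on the input at this output position is [15 2 4]. Elementwise product with the kernel and sum: 15·-1 + 2·-1 + 4·-1.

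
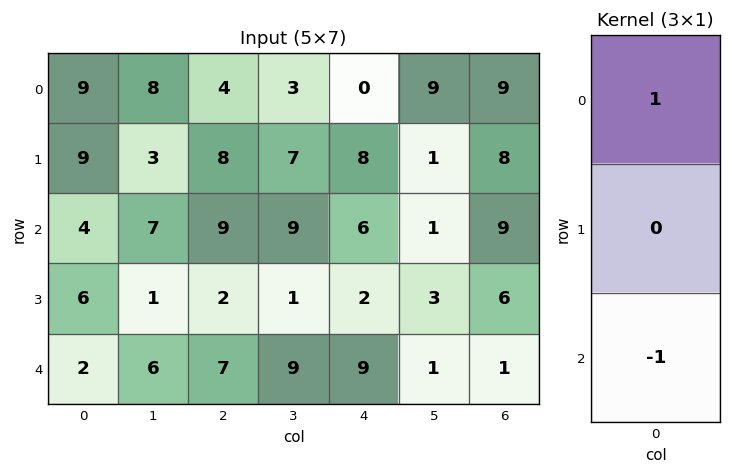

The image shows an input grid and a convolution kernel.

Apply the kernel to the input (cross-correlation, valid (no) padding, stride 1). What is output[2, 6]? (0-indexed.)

The receptive field on the input at this output position is [9 / 6 / 1]. Elementwise product with the kernel and sum: 9·1 + 1·-1.

8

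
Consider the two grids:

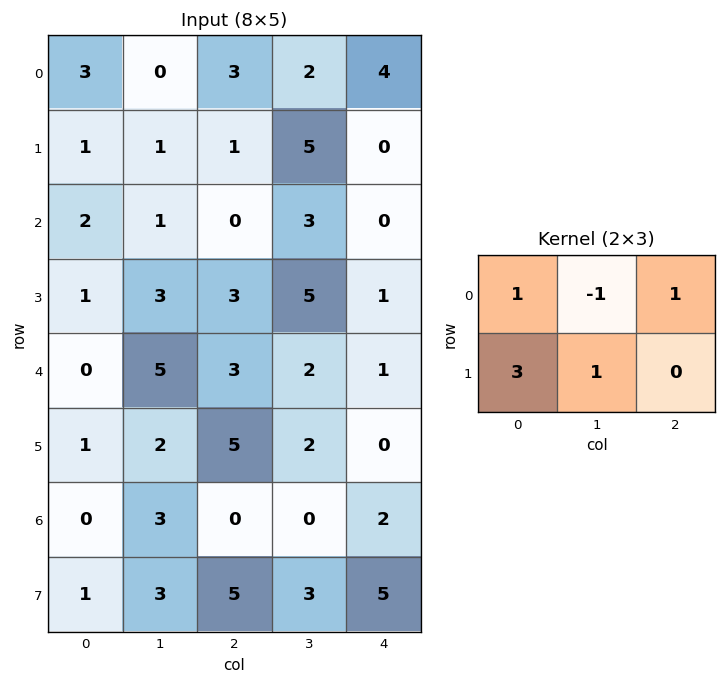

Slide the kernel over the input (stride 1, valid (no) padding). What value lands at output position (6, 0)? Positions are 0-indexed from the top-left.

The receptive field on the input at this output position is [0 3 0 / 1 3 5]. Elementwise product with the kernel and sum: 0·1 + 3·-1 + 0·1 + 1·3 + 3·1.

3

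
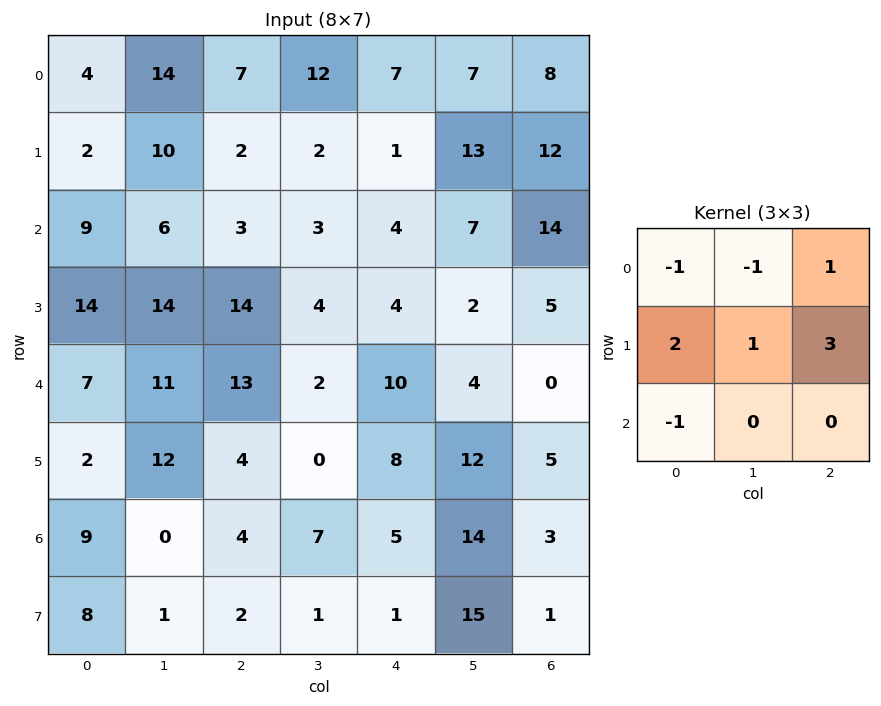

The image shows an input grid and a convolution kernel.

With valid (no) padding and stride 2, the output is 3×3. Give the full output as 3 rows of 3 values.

0 -6 41
65 29 18
14 23 24

Output[0,0]: The receptive field on the input at this output position is [4 14 7 / 2 10 2 / 9 6 3]. Elementwise product with the kernel and sum: 4·-1 + 14·-1 + 7·1 + 2·2 + 10·1 + 2·3 + 9·-1.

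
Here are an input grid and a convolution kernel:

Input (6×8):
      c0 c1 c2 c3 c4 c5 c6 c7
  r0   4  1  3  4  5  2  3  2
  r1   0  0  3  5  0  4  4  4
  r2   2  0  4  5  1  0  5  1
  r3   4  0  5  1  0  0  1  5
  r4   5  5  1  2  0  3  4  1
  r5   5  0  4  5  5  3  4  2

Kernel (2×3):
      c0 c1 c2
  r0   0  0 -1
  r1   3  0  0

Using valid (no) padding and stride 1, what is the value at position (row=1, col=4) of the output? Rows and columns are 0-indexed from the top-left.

The receptive field on the input at this output position is [0 4 4 / 1 0 5]. Elementwise product with the kernel and sum: 4·-1 + 1·3.

-1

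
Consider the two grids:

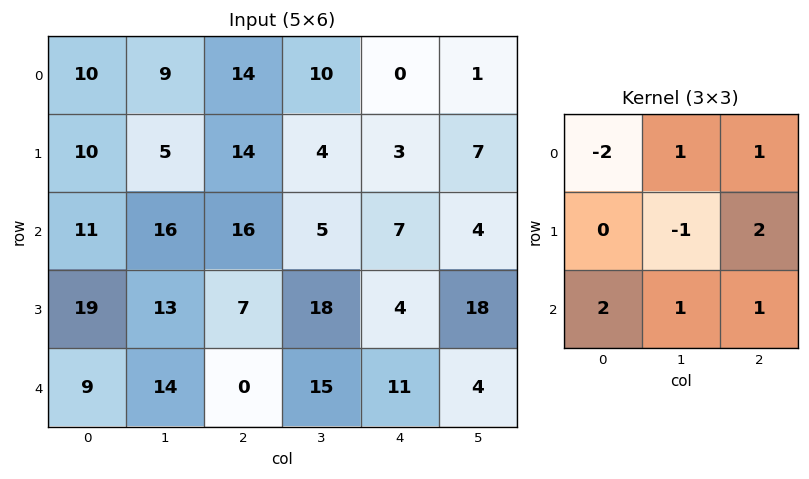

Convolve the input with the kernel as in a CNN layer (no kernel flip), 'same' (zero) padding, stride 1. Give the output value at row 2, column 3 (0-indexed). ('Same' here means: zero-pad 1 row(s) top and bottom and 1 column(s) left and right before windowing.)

24

The receptive field on the zero-padded input at this output position is [14 4 3 / 16 5 7 / 7 18 4]. Elementwise product with the kernel and sum: 14·-2 + 4·1 + 3·1 + 5·-1 + 7·2 + 7·2 + 18·1 + 4·1.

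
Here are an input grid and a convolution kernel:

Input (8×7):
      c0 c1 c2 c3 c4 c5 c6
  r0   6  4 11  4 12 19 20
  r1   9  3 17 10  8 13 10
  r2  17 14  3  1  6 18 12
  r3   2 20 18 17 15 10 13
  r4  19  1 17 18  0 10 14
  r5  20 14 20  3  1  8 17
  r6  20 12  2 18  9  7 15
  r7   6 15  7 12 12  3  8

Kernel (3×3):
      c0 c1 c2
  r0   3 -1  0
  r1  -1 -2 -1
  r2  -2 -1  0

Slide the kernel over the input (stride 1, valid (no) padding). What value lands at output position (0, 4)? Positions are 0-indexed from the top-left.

The receptive field on the input at this output position is [12 19 20 / 8 13 10 / 6 18 12]. Elementwise product with the kernel and sum: 12·3 + 19·-1 + 8·-1 + 13·-2 + 10·-1 + 6·-2 + 18·-1.

-57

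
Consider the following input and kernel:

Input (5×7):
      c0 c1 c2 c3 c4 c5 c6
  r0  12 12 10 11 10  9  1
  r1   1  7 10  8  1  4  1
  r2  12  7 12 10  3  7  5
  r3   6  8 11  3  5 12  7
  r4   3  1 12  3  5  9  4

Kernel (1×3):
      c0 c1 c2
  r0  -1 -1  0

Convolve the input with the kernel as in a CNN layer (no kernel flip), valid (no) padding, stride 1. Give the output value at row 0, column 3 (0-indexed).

-21

The receptive field on the input at this output position is [11 10 9]. Elementwise product with the kernel and sum: 11·-1 + 10·-1.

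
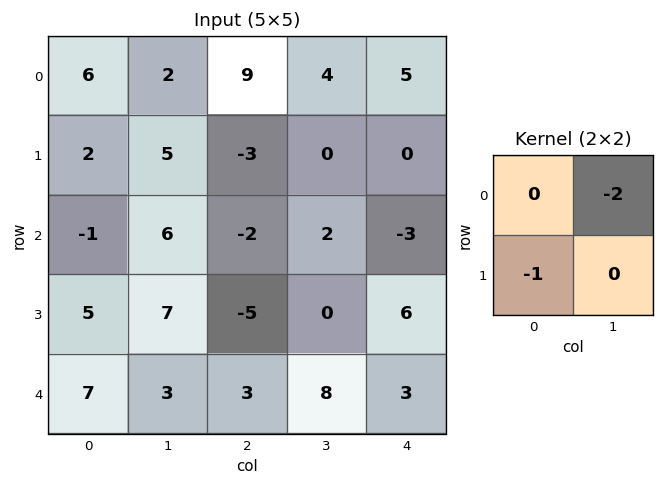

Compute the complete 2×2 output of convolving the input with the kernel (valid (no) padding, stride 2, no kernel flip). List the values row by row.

-6 -5
-17 1

Output[0,0]: The receptive field on the input at this output position is [6 2 / 2 5]. Elementwise product with the kernel and sum: 2·-2 + 2·-1.
Output[0,1]: The receptive field on the input at this output position is [9 4 / -3 0]. Elementwise product with the kernel and sum: 4·-2 + -3·-1.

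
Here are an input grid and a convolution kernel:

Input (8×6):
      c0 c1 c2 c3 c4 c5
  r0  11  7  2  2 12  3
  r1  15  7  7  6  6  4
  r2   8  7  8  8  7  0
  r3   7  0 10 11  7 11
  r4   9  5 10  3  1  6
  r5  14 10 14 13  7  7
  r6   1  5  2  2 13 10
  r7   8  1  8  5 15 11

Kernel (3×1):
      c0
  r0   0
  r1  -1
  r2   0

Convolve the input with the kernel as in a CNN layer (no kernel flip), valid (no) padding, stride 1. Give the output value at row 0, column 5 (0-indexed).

-4

The receptive field on the input at this output position is [3 / 4 / 0]. Elementwise product with the kernel and sum: 4·-1.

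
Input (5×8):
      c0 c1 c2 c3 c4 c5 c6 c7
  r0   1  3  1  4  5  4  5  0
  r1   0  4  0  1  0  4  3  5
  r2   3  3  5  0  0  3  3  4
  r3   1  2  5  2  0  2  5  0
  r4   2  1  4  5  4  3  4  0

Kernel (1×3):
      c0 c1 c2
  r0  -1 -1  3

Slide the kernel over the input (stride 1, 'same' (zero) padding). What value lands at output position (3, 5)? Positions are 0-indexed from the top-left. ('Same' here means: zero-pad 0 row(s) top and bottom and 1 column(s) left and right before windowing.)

13

The receptive field on the zero-padded input at this output position is [0 2 5]. Elementwise product with the kernel and sum: 0·-1 + 2·-1 + 5·3.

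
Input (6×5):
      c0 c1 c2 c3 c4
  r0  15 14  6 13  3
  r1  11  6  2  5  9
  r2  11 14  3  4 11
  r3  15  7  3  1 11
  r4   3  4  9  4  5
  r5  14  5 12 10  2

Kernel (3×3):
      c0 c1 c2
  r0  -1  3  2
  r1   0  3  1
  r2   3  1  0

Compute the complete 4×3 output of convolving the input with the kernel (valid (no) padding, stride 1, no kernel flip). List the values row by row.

Output[0,0]: The receptive field on the input at this output position is [15 14 6 / 11 6 2 / 11 14 3]. Elementwise product with the kernel and sum: 15·-1 + 14·3 + 6·2 + 6·3 + 2·1 + 11·3 + 14·1.
Output[0,1]: The receptive field on the input at this output position is [14 6 13 / 6 2 5 / 14 3 4]. Elementwise product with the kernel and sum: 14·-1 + 6·3 + 13·2 + 2·3 + 5·1 + 14·3 + 3·1.

106 86 76
108 47 64
74 34 76
80 62 85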